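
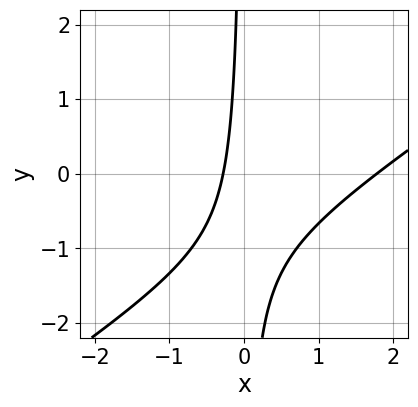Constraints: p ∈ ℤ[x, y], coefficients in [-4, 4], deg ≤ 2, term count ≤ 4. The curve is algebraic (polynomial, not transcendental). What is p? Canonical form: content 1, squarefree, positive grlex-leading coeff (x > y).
First, degree: no degree-1 curve has this shape, so deg p = 2.
Next, checking where it meets the axes: no y-intercept at any integer in the box.
Finally, matching integer coefficients to the picture gives p.

2*x^2 - 3*x*y - 3*x - 1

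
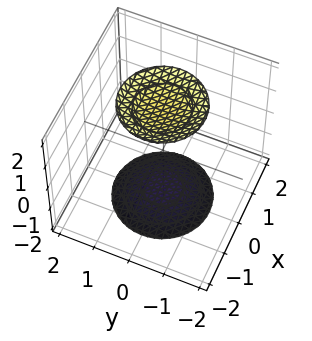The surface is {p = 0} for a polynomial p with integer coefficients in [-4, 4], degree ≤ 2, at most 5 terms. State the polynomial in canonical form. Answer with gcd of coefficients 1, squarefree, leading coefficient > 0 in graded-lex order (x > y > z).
(a) I count 2 distinct pieces. Treating them together as one polynomial.
(b) Degree: two separate bowl-shaped sheets opening away from each other; a quadric, so deg p = 2.
(c) Symmetries: rotational symmetry about the z-axis ⇒ p depends on x, y only through x² + y²; it's symmetric under z → −z, forcing even powers of z.
(d) Reading off the gridlines: no x-intercept at any integer in the box; a circular section at z = 2 has radius exactly 1.
(e) Matching integer coefficients to the picture gives p.

x^2 + y^2 - z^2 + 3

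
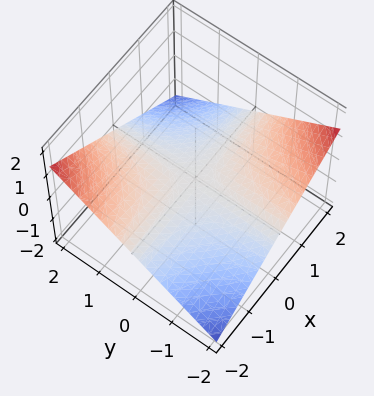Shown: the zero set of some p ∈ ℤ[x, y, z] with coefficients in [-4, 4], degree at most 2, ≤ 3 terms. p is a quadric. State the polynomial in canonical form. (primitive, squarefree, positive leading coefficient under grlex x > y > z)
x*y + 3*z

The degree is 2 — a hyperbolic paraboloid; a quadric.
Against the integer gridlines: every point of the y-axis in the box is on the surface; it meets the z-axis at z = 0 (among the integer gridlines); every point of the x-axis in the box is on the surface.
Fitting integer coefficients to these (and the overall shape) gives p.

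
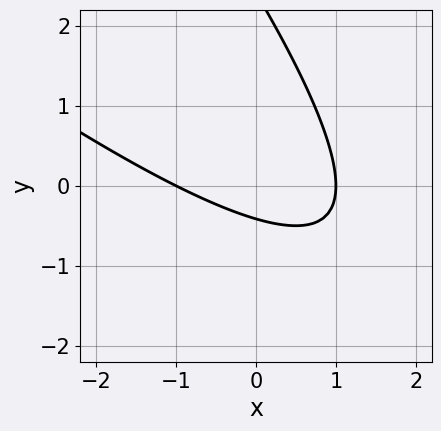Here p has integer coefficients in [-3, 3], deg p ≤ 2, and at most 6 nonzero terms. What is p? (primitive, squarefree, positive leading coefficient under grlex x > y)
x^2 + 2*x*y + y^2 - 2*y - 1

(a) deg p = 2. No degree-1 curve has this shape.
(b) Reading off the gridlines: among the integer gridlines, it crosses the x-axis at x ∈ {-1, 1}.
(c) These observations pin down the coefficients.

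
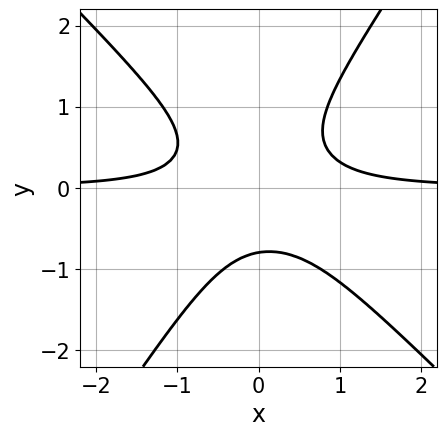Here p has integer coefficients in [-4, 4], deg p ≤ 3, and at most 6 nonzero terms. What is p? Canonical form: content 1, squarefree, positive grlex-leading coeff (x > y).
(a) deg p = 3.
(b) Checking where it meets the axes: no x-intercept at any integer in the box.
(c) Putting this together gives p.

3*x^2*y + x*y^2 - 2*y^3 - 1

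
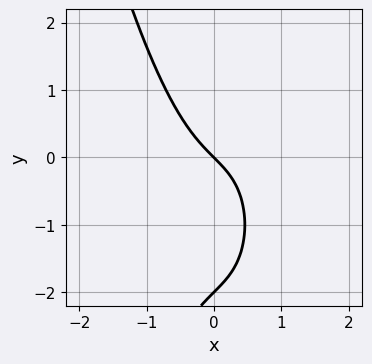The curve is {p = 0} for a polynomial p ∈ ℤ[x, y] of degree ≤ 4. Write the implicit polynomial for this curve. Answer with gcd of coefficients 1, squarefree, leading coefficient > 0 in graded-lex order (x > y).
3*x^3 - x^2 + y^2 + 2*x + 2*y

1. deg p = 3. No degree-2 curve has this shape.
2. Checking where it meets the axes: among the integer gridlines, it crosses the y-axis at y ∈ {-2, 0}; it meets the x-axis at x = 0 (among the integer gridlines).
3. Solving for integer coefficients yields p as stated.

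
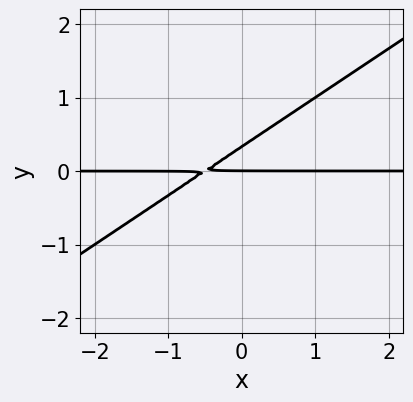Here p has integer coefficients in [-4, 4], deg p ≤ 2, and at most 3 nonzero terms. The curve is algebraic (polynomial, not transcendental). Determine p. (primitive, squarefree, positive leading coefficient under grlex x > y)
Degree: the shape is more complex than any degree-1 curve, so deg p = 2.
Against the integer gridlines: every point of the x-axis in the box is on the curve; it crosses the y-axis at the gridline y = 0.
Matching integer coefficients to the picture gives p.

2*x*y - 3*y^2 + y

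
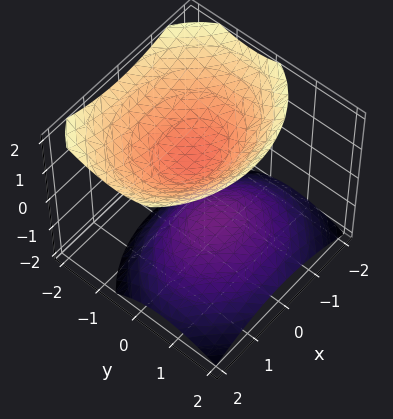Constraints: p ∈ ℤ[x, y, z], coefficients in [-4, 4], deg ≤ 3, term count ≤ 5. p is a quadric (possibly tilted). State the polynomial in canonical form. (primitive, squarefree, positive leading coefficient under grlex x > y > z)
(a) I count 2 distinct pieces. Treating them together as one polynomial.
(b) The degree is 2 — no degree-1 surface has this shape.
(c) Observable constraints: no x-intercept at any integer in the box; the surface avoids every integer y-axis point in the box.
(d) Matching integer coefficients to the picture gives p.

2*x^2 + 3*y^2 + 2*y*z - 3*z^2 + 2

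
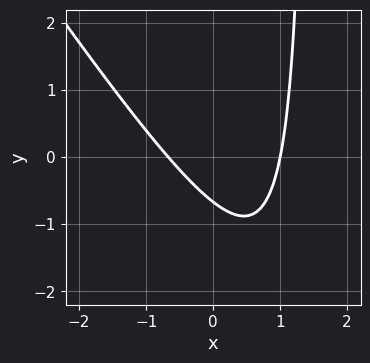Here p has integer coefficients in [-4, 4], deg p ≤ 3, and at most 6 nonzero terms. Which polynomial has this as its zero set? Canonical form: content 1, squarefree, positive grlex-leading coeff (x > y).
1. Degree: the shape is more complex than any degree-1 curve, so deg p = 2.
2. Reading off the gridlines: one x-axis crossing is at x = 1.
3. These observations pin down the coefficients.

3*x^2 + 2*x*y - x - 3*y - 2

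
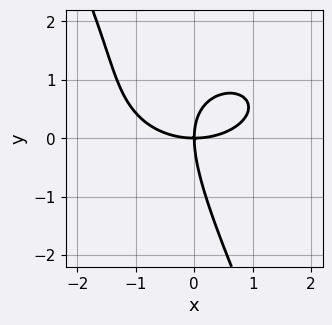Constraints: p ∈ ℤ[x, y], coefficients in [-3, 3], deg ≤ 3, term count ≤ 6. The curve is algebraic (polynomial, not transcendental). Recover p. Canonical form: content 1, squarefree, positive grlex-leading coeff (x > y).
(a) deg p = 3. No degree-2 curve has this shape.
(b) From the axis intercepts and sections: it meets the y-axis at y = 0 (among the integer gridlines); it meets the x-axis at x = 0 (among the integer gridlines).
(c) Putting this together gives p.

x^3 + 2*x*y^2 + y^3 - 3*x*y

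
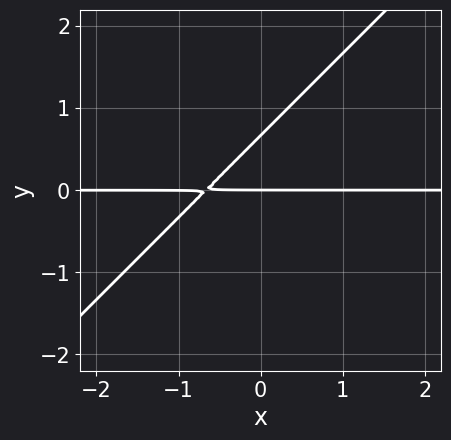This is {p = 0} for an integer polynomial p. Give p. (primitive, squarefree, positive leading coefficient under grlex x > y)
deg p = 2.
From the visible intercepts: the visible x-axis segment lies entirely on the curve; it meets the y-axis at y = 0 (among the integer gridlines).
Assembling these constraints gives the stated polynomial.

3*x*y - 3*y^2 + 2*y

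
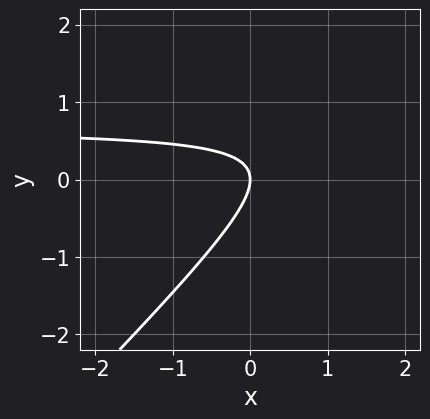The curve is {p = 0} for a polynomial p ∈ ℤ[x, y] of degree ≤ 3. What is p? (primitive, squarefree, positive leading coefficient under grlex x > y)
(a) deg p = 2. A generic line meets the curve in up to 2 points.
(b) From the visible intercepts: it crosses the y-axis at the gridline y = 0; it meets the x-axis at x = 0 (among the integer gridlines).
(c) The integer polynomial consistent with all of this is the stated p.

3*x*y - 3*y^2 - 2*x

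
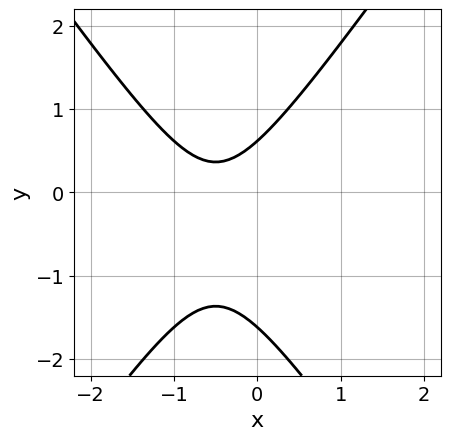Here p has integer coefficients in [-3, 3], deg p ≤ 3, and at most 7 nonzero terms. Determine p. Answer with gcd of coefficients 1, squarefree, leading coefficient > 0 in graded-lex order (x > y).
2*x^2 - y^2 + 2*x - y + 1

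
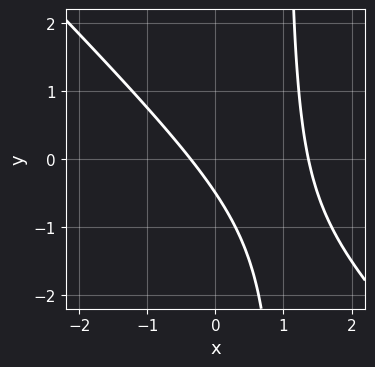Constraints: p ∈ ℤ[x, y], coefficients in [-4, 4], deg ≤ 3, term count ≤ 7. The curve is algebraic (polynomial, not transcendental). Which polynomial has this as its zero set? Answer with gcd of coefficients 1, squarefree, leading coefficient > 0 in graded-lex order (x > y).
(a) The degree is 2 — a generic line meets the curve in up to 2 points.
(b) Matching integer coefficients to the picture gives p.

2*x^2 + 2*x*y - 2*x - 2*y - 1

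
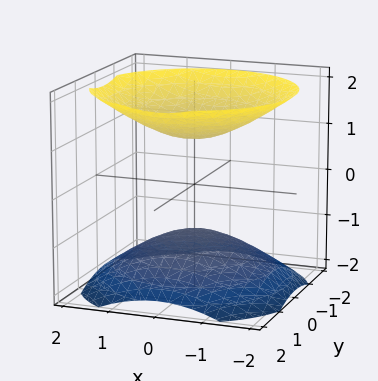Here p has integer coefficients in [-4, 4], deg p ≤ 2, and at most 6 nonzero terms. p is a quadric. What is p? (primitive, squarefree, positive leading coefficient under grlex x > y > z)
1. There are 2 components. Treating them together as one polynomial.
2. Degree: two sheets facing apart; a quadric, so deg p = 2.
3. Symmetries: rotational symmetry about the z-axis ⇒ p depends on x, y only through x² + y²; mirror symmetry z ↦ −z ⇒ only even powers of z.
4. Reading off the gridlines: the surface avoids every integer y-axis point in the box; the surface avoids every integer x-axis point in the box; among the integer gridlines, it crosses the z-axis at z ∈ {-1, 1}.
5. The integer polynomial consistent with all of this is the stated p.

2*x^2 + 2*y^2 - 3*z^2 + 3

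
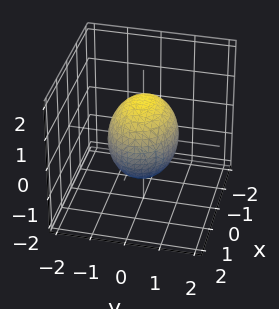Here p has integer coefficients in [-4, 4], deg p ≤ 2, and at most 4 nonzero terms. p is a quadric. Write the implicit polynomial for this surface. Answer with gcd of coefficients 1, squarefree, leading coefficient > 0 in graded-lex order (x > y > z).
2*x^2 + 3*y^2 + 2*z^2 - 3

(a) Degree: bounded and convex; a quadric, so deg p = 2.
(b) Symmetries: the z ↦ −z reflection is a symmetry, so z appears only in even powers; the y ↦ −y reflection is a symmetry, so y appears only in even powers; it's symmetric under x → −x, forcing even powers of x.
(c) Reading off the gridlines: among the integer gridlines, it crosses the y-axis at y ∈ {-1, 1}.
(d) These observations pin down the coefficients.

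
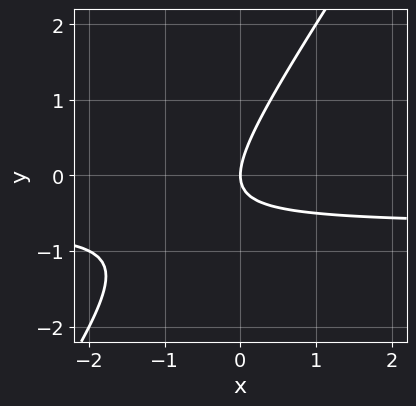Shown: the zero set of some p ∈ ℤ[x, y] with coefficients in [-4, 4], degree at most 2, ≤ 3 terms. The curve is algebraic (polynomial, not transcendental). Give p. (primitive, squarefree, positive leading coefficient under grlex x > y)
deg p = 2. A generic line meets the curve in up to 2 points.
Observable constraints: one y-axis crossing is at y = 0; one x-axis crossing is at x = 0.
Fitting integer coefficients to these (and the overall shape) gives p.

3*x*y - 2*y^2 + 2*x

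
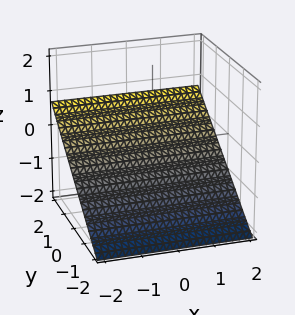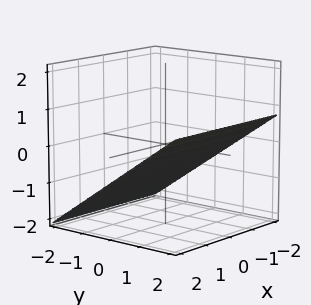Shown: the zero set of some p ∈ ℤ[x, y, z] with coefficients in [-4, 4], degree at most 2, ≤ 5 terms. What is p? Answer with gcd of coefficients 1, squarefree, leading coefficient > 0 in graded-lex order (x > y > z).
1. The degree is 1 — every cross-section is a straight line — this is a plane.
2. Observable constraints: it meets the y-axis at y = 1 (among the integer gridlines); the surface avoids every integer x-axis point in the box.
3. Solving for integer coefficients yields p as stated.

2*y - 3*z - 2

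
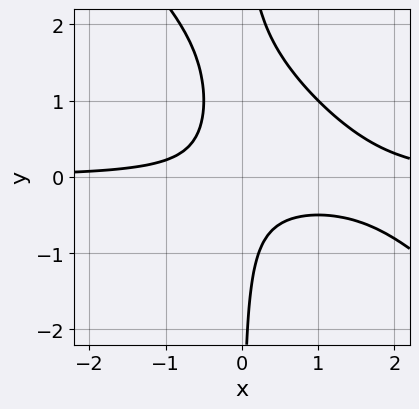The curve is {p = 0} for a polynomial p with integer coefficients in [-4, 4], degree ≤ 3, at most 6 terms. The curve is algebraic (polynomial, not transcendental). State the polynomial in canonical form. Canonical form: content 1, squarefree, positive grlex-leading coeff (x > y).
deg p = 3. The shape is more complex than any degree-2 curve.
Against the integer gridlines: it misses every integer gridline on the y-axis; it misses every integer gridline on the x-axis.
Putting this together gives p.

2*x^2*y + 2*x*y^2 - 3*x*y - 1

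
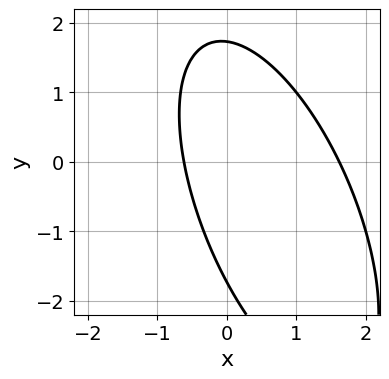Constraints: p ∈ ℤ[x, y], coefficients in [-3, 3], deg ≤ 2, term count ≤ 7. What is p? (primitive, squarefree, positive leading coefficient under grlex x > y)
First, degree: the shape is more complex than any degree-1 curve, so deg p = 2.
Finally, matching integer coefficients to the picture gives p.

3*x^2 + 2*x*y + y^2 - 3*x - 3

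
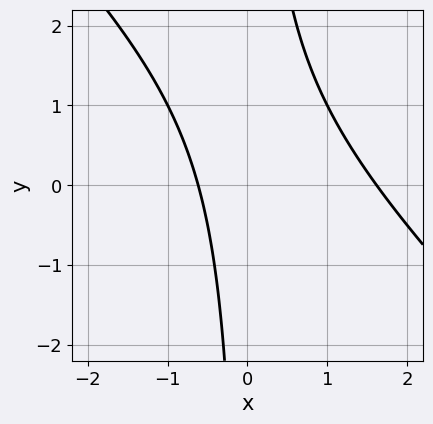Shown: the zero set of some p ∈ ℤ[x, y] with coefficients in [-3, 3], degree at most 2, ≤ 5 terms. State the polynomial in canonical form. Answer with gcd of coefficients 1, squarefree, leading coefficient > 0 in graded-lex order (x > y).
deg p = 2. The shape is more complex than any degree-1 curve.
Reading off the gridlines: no y-intercept at any integer in the box.
Fitting integer coefficients to these (and the overall shape) gives p.

x^2 + x*y - x - 1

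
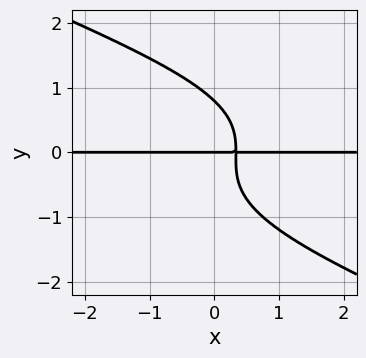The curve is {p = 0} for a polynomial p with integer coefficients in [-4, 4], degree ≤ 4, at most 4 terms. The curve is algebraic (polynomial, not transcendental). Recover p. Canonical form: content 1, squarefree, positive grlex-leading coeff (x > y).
x*y^3 + 2*y^4 + 3*x*y - y

First, the degree is 4 — the shape is more complex than any degree-3 curve.
Next, checking where it meets the axes: one y-axis crossing is at y = 0; every point of the x-axis in the box is on the curve.
Finally, together with the visible shape, these determine p as stated.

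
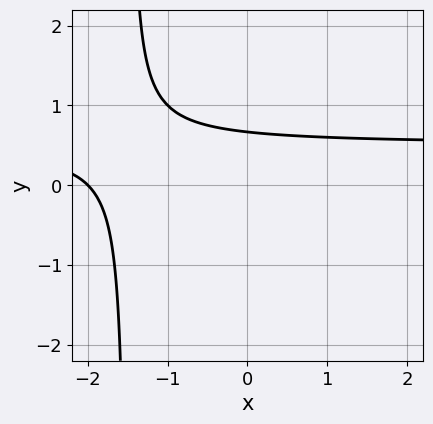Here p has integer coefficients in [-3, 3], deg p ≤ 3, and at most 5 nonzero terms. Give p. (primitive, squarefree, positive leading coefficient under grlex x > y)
1. Degree: no degree-1 curve has this shape, so deg p = 2.
2. From the axis intercepts and sections: it meets the x-axis at x = -2 (among the integer gridlines).
3. These observations pin down the coefficients.

2*x*y - x + 3*y - 2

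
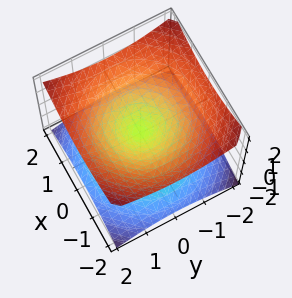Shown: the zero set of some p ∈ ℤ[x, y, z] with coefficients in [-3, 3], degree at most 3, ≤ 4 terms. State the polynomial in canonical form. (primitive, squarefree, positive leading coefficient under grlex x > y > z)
x^2 + y^2 - 2*z^2

Degree: two nappes meeting at a single point; a quadric, so deg p = 2.
By symmetry, the surface is invariant under rotation about z: p = q(x² + y², z); mirror symmetry z ↦ −z ⇒ only even powers of z.
Checking where it meets the axes: it meets the x-axis at x = 0 (among the integer gridlines); it meets the y-axis at y = 0 (among the integer gridlines); a circular section at z = -1 has radius between 1 and 2.
These observations pin down the coefficients.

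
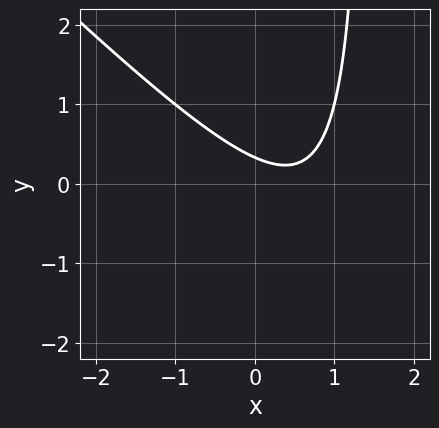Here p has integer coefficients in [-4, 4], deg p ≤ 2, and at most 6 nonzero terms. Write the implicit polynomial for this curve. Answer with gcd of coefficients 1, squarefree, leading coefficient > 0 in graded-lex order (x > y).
Degree: a generic line meets the curve in up to 2 points, so deg p = 2.
From the axis intercepts and sections: no x-intercept at any integer in the box.
Matching integer coefficients to the picture gives p.

2*x^2 + 2*x*y - 2*x - 3*y + 1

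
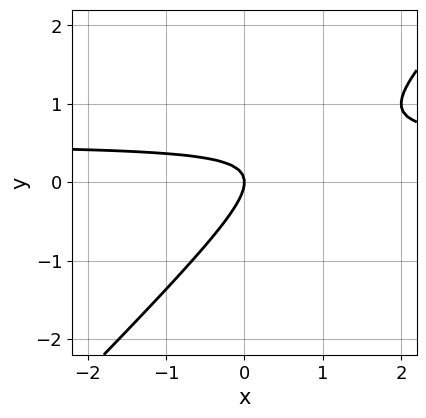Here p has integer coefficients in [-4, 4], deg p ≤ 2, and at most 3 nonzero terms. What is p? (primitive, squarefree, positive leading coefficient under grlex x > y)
2*x*y - 2*y^2 - x

First, deg p = 2. A generic line meets the curve in up to 2 points.
Next, against the integer gridlines: it crosses the y-axis at the gridline y = 0; it crosses the x-axis at the gridline x = 0.
Finally, matching integer coefficients to the picture gives p.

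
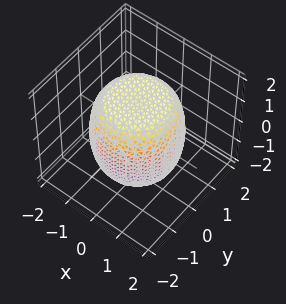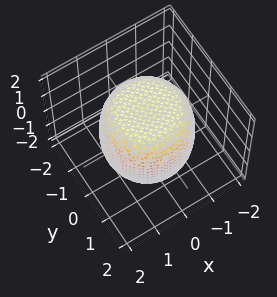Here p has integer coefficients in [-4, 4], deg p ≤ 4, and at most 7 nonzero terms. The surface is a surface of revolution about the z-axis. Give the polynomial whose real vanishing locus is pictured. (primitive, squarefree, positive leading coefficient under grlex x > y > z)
(a) deg p = 4. No degree-3 surface has this shape.
(b) Symmetries: rotational symmetry about the z-axis ⇒ p depends on x, y only through x² + y².
(c) From the visible intercepts: a circular section at z = 0 has radius between 1 and 2.
(d) Together with the visible shape, these determine p as stated.

x^4 + 2*x^2*y^2 + y^4 - x^2 - y^2 + z^2 - 2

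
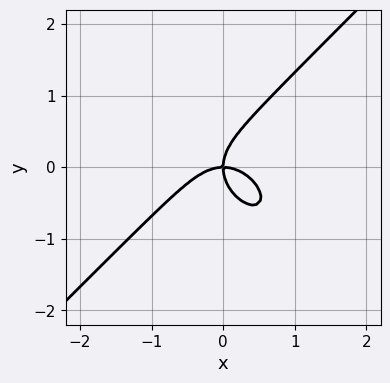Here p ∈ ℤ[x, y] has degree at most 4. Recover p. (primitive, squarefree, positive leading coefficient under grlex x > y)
x^3 - y^3 + x*y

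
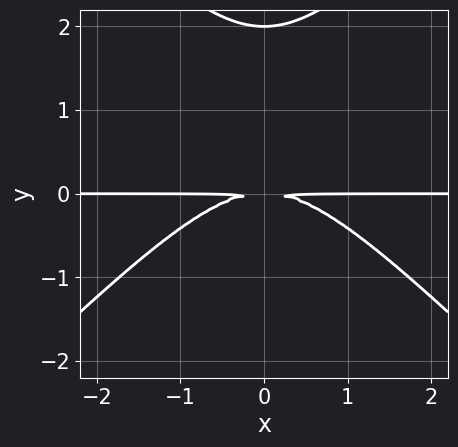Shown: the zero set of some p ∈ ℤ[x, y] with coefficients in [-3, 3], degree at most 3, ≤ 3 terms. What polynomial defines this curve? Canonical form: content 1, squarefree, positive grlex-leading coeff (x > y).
x^2*y - y^3 + 2*y^2

(a) Degree: the shape is more complex than any degree-2 curve, so deg p = 3.
(b) Symmetries: the x ↦ −x reflection is a symmetry, so x appears only in even powers.
(c) Reading off the gridlines: one y-axis crossing is at y = 2; every point of the x-axis in the box is on the curve.
(d) These observations pin down the coefficients.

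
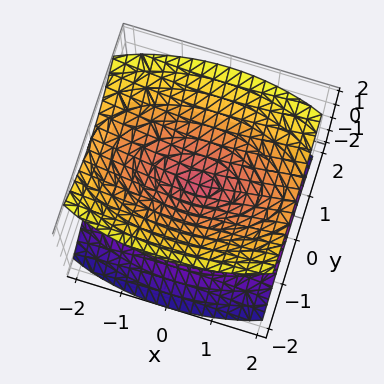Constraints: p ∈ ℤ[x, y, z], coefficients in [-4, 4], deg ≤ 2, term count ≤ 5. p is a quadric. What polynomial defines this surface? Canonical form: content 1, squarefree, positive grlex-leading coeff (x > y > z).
x^2 + 3*y^2 - 3*z^2

The picture has 2 separate pieces. They look like related sheets of one shape, so recover p as a whole.
The degree is 2 — a double cone through the origin; a quadric.
Symmetries: mirror symmetry z ↦ −z ⇒ only even powers of z; mirror symmetry y ↦ −y ⇒ only even powers of y; the x ↦ −x reflection is a symmetry, so x appears only in even powers.
Against the integer gridlines: it crosses the z-axis at the gridline z = 0; one x-axis crossing is at x = 0; one y-axis crossing is at y = 0.
Putting this together gives p.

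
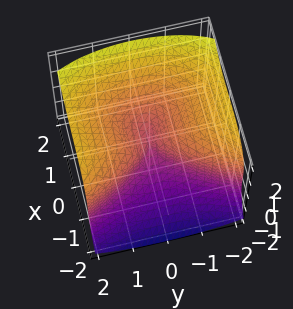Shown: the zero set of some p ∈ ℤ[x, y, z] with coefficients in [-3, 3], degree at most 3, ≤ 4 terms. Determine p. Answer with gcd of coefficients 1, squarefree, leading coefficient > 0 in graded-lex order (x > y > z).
x^3 - z^3 + y^2

1. The degree is 3 — a generic line meets the surface in up to 3 points.
2. Observable constraints: it crosses the y-axis at the gridline y = 0; one z-axis crossing is at z = 0; it crosses the x-axis at the gridline x = 0.
3. Fitting integer coefficients to these (and the overall shape) gives p.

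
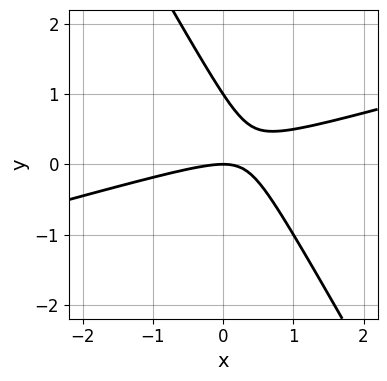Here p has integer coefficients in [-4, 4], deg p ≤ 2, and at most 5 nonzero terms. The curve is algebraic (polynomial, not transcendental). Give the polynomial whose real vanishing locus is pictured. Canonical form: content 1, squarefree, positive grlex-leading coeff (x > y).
x^2 - 3*x*y - 2*y^2 + 2*y

(a) deg p = 2. No degree-1 curve has this shape.
(b) Observable constraints: the y-axis gridline crossings are at y ∈ {0, 1}; it crosses the x-axis at the gridline x = 0.
(c) Fitting integer coefficients to these (and the overall shape) gives p.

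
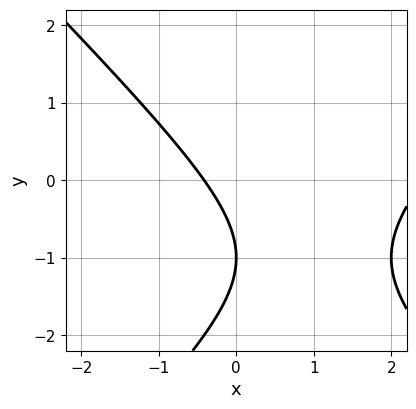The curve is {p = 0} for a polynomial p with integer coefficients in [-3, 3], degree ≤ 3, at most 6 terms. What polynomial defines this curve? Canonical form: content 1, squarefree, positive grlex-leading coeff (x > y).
x^2 - y^2 - 2*x - 2*y - 1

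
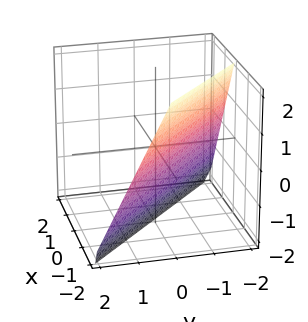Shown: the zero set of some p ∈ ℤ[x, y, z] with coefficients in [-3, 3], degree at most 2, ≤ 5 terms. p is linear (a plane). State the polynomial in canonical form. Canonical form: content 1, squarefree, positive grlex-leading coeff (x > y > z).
2*x + 2*y + z + 2

(a) The degree is 1 — every cross-section is a straight line — this is a plane.
(b) Reading off the gridlines: it crosses the z-axis at the gridline z = -2; it meets the x-axis at x = -1 (among the integer gridlines); one y-axis crossing is at y = -1.
(c) Fitting integer coefficients to these (and the overall shape) gives p.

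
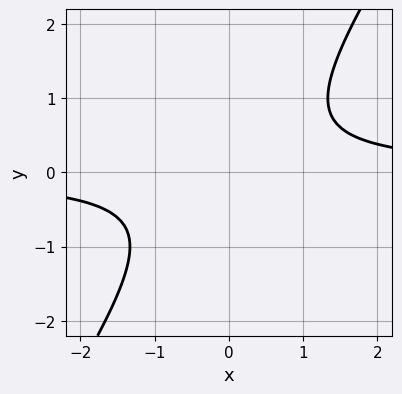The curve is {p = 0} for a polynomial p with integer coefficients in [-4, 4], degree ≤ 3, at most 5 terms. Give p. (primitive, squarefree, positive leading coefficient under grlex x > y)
deg p = 2. The shape is more complex than any degree-1 curve.
Against the integer gridlines: no x-intercept at any integer in the box; no y-intercept at any integer in the box.
Fitting integer coefficients to these (and the overall shape) gives p.

3*x*y - 2*y^2 - 2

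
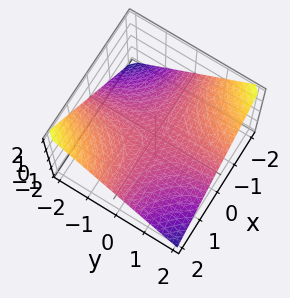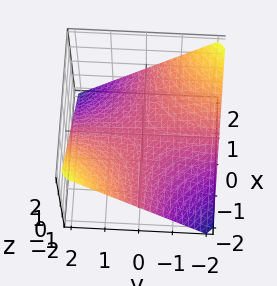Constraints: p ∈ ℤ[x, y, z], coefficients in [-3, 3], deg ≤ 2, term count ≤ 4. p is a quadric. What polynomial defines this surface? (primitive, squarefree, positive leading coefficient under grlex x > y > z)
x*y + 2*z

(a) The degree is 2 — a saddle surface; a quadric.
(b) Against the integer gridlines: one z-axis crossing is at z = 0; the visible x-axis segment lies entirely on the surface; every point of the y-axis in the box is on the surface.
(c) Putting this together gives p.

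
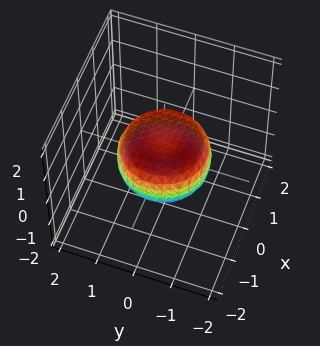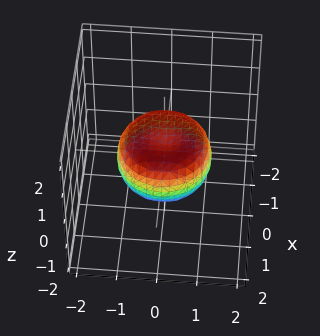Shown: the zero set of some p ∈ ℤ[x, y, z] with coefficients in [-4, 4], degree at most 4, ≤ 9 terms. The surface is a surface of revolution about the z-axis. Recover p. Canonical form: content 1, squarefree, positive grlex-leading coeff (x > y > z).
1. deg p = 4.
2. Symmetry: the z-axis is an axis of rotation, so x and y enter only as x² + y².
3. Reading off the gridlines: a circular section at z = 0 has radius between 1 and 2.
4. Together with the visible shape, these determine p as stated.

2*x^4 + 4*x^2*y^2 + 2*y^4 - 2*x^2 - 2*y^2 + 3*z^2 - 1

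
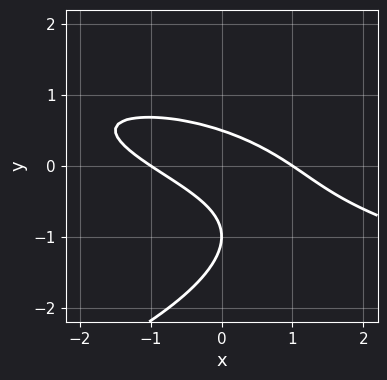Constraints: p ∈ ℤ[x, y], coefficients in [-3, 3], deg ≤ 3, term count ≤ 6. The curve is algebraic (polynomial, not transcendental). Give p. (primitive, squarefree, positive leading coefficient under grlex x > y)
2*y^3 + x^2 + 3*x*y + 3*y^2 - 1

First, deg p = 3.
Then, from the axis intercepts and sections: among the integer gridlines, it crosses the x-axis at x ∈ {-1, 1}; it crosses the y-axis at the gridline y = -1.
Finally, solving for integer coefficients yields p as stated.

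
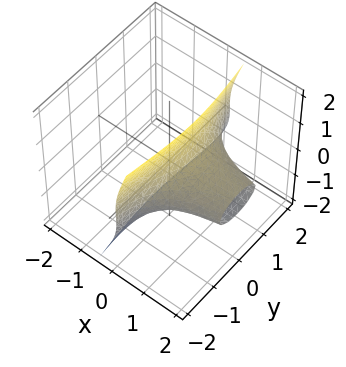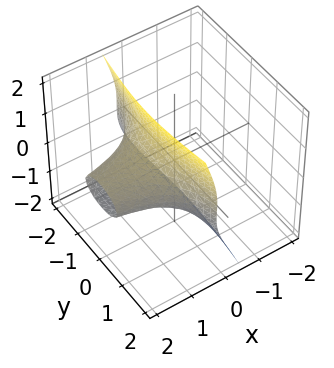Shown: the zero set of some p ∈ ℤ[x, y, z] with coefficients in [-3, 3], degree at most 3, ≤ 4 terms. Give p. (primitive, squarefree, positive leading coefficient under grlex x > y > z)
x*y^2 + 3*x*z^2 - z^3 - 1

1. The degree is 3 — the shape is more complex than any degree-2 surface.
2. Observable constraints: it misses every integer gridline on the y-axis; it misses every integer gridline on the x-axis; one z-axis crossing is at z = -1.
3. Fitting integer coefficients to these (and the overall shape) gives p.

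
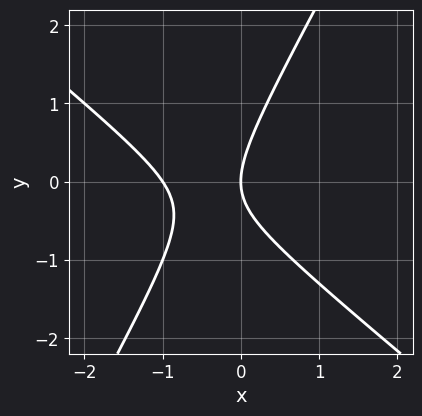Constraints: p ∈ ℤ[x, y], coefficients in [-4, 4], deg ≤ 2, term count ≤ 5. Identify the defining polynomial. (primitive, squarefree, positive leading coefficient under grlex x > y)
3*x^2 + 2*x*y - 2*y^2 + 3*x

(a) The degree is 2 — the shape is more complex than any degree-1 curve.
(b) Reading off the gridlines: it meets the y-axis at y = 0 (among the integer gridlines); the x-axis gridline crossings are at x ∈ {-1, 0}.
(c) These observations pin down the coefficients.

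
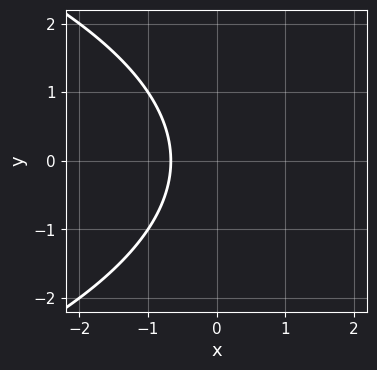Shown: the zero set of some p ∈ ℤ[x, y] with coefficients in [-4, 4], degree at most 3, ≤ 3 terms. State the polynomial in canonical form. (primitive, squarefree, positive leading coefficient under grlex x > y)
First, degree: the shape is more complex than any degree-1 curve, so deg p = 2.
Then, symmetries: the y ↦ −y reflection is a symmetry, so y appears only in even powers.
Next, reading off the gridlines: the curve avoids every integer y-axis point in the box.
Finally, these observations pin down the coefficients.

y^2 + 3*x + 2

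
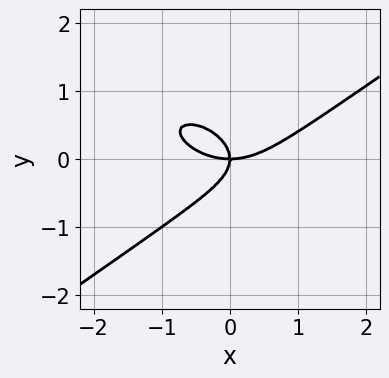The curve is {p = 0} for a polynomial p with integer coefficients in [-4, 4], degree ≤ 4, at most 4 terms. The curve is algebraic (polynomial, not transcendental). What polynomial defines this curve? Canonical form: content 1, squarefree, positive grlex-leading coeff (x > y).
deg p = 3.
Observable constraints: it meets the x-axis at x = 0 (among the integer gridlines); it crosses the y-axis at the gridline y = 0.
Solving for integer coefficients yields p as stated.

x^3 - 3*y^3 - 2*x*y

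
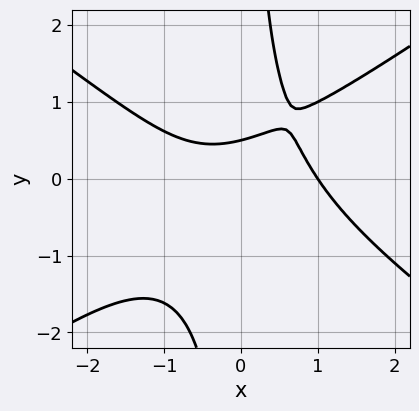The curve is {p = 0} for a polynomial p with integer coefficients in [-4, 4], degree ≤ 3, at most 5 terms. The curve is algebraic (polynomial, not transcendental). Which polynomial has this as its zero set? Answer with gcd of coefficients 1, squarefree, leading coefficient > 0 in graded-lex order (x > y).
First, deg p = 3. No degree-2 curve has this shape.
Next, from the axis intercepts and sections: it crosses the x-axis at the gridline x = 1.
Finally, assembling these constraints gives the stated polynomial.

x^3 - 2*x*y^2 + 2*y - 1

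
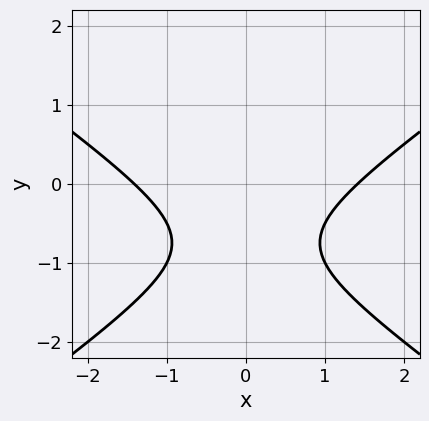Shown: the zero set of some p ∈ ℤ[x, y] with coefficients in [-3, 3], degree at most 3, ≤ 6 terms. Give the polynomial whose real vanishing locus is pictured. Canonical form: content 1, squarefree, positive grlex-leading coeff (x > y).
First, deg p = 2. No degree-1 curve has this shape.
Next, symmetries: it's symmetric under x → −x, forcing even powers of x.
Then, checking where it meets the axes: no y-intercept at any integer in the box.
Finally, putting this together gives p.

x^2 - 2*y^2 - 3*y - 2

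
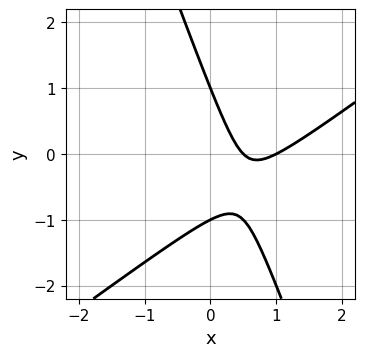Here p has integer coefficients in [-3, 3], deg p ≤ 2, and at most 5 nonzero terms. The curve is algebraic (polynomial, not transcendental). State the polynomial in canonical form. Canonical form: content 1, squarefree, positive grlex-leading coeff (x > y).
2*x^2 - 2*x*y - y^2 - 3*x + 1

The degree is 2 — the shape is more complex than any degree-1 curve.
From the visible intercepts: the y-axis gridline crossings are at y ∈ {-1, 1}; one x-axis crossing is at x = 1.
Assembling these constraints gives the stated polynomial.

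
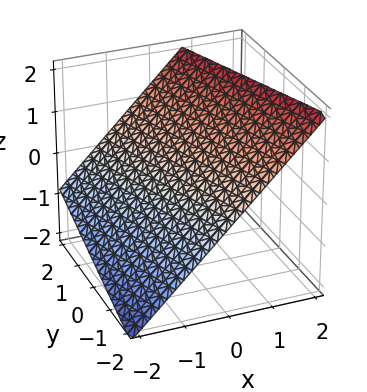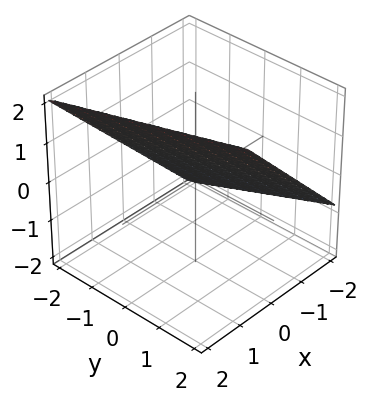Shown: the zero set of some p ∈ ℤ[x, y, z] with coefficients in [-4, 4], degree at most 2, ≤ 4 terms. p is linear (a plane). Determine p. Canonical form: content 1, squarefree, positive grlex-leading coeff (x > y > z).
3*x + y - 3*z + 2

(a) Degree: every cross-section is a straight line — this is a plane, so deg p = 1.
(b) Against the integer gridlines: one y-axis crossing is at y = -2.
(c) The integer polynomial consistent with all of this is the stated p.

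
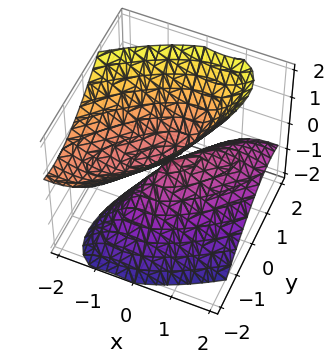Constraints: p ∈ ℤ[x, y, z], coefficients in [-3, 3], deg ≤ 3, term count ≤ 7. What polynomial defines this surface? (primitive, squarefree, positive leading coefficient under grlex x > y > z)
2*x^2 - 3*x*y + 2*x*z + 2*y^2 - 2*z^2

First, I count 2 distinct pieces. Treating them together as one polynomial.
Next, the degree is 2 — a generic line meets the surface in up to 2 points.
Next, from the axis intercepts and sections: one z-axis crossing is at z = 0; it meets the y-axis at y = 0 (among the integer gridlines).
Finally, these observations pin down the coefficients.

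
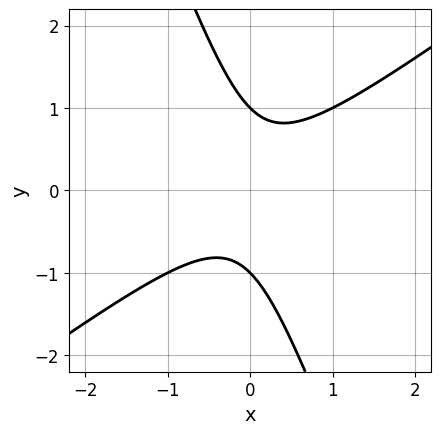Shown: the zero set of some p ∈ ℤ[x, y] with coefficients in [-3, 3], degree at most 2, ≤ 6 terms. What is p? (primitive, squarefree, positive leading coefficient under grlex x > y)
2*x^2 - 2*x*y - y^2 + 1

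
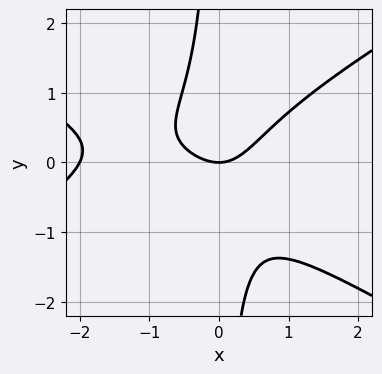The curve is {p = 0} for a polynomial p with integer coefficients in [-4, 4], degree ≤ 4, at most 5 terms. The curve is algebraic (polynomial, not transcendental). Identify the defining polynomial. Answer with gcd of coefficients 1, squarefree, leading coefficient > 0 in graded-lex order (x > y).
x^3 - 3*x*y^2 + 2*x^2 - 2*y

First, deg p = 3. The shape is more complex than any degree-2 curve.
Next, from the visible intercepts: the x-axis gridline crossings are at x ∈ {-2, 0}; it meets the y-axis at y = 0 (among the integer gridlines).
Finally, these observations pin down the coefficients.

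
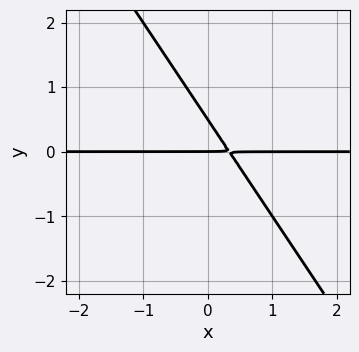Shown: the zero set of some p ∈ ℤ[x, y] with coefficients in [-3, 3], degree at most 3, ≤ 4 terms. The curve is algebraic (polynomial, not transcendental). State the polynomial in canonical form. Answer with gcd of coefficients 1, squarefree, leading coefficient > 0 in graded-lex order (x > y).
Degree: no degree-1 curve has this shape, so deg p = 2.
From the axis intercepts and sections: the visible x-axis segment lies entirely on the curve; it meets the y-axis at y = 0 (among the integer gridlines).
Fitting integer coefficients to these (and the overall shape) gives p.

3*x*y + 2*y^2 - y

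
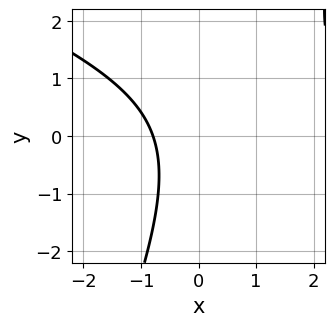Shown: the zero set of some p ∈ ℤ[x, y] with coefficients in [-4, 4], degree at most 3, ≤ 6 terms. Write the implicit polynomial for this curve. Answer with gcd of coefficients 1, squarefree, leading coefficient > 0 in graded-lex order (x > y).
x^2 + 2*x*y - y^2 - 3*x - 3

Degree: no degree-1 curve has this shape, so deg p = 2.
From the visible intercepts: it misses every integer gridline on the y-axis.
The integer polynomial consistent with all of this is the stated p.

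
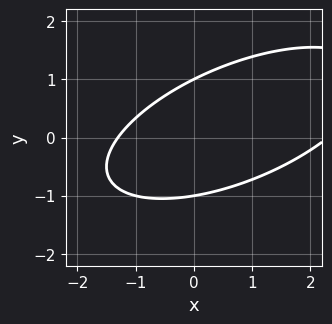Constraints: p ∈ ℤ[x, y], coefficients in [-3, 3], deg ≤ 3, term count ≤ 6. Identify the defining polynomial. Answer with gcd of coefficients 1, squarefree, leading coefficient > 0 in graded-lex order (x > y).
(a) Degree: a generic line meets the curve in up to 2 points, so deg p = 2.
(b) From the visible intercepts: among the integer gridlines, it crosses the y-axis at y ∈ {-1, 1}.
(c) These observations pin down the coefficients.

x^2 - 2*x*y + 3*y^2 - x - 3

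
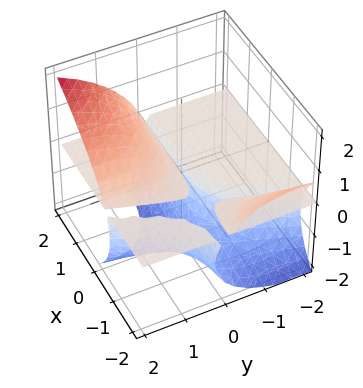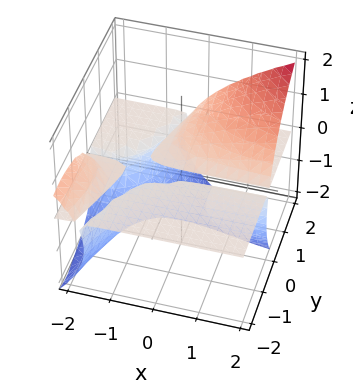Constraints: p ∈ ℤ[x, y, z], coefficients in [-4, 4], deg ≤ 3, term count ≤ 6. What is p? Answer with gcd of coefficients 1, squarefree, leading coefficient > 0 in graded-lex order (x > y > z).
(a) I count 3 distinct pieces.
(b) The degree is 3 — a generic line meets the surface in up to 3 points.
(c) From the axis intercepts and sections: the visible y-axis segment lies entirely on the surface; every point of the x-axis in the box is on the surface.
(d) Assembling these constraints gives the stated polynomial.

3*x*y*z - y^2*z - 2*z^3 + 3*y*z - 3*z^2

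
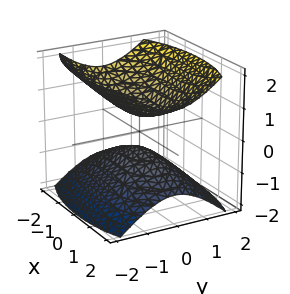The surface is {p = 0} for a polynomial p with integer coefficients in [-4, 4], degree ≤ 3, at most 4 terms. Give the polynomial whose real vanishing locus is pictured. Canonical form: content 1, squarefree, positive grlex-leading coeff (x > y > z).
x^2 + 3*y^2 - 3*z^2 + 1

The picture has 2 separate pieces. They look like related sheets of one shape, so recover p as a whole.
Degree: two sheets facing apart; a quadric, so deg p = 2.
Symmetries: it's symmetric under y → −y, forcing even powers of y; mirror symmetry x ↦ −x ⇒ only even powers of x; mirror symmetry z ↦ −z ⇒ only even powers of z.
Against the integer gridlines: it misses every integer gridline on the x-axis; the surface avoids every integer y-axis point in the box.
Putting this together gives p.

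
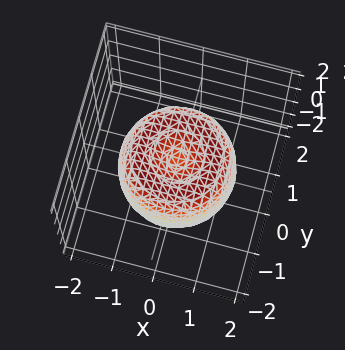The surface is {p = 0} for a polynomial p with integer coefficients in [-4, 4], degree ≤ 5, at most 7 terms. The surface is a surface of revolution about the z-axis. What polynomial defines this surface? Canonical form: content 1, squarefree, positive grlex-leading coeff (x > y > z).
Degree: a generic line meets the surface in up to 4 points, so deg p = 4.
Symmetries: the z-axis is an axis of rotation, so x and y enter only as x² + y².
Against the integer gridlines: a circular section at z = 0 has radius between 1 and 2.
The integer polynomial consistent with all of this is the stated p.

2*x^4 + 4*x^2*y^2 + 2*y^4 - 3*x^2 - 3*y^2 + 2*z^2 - 1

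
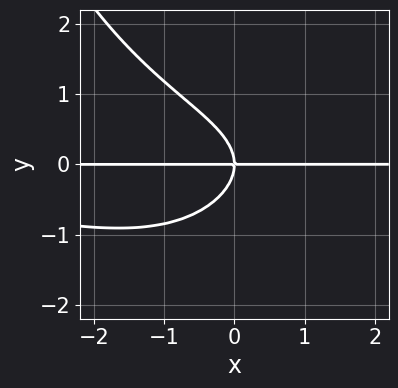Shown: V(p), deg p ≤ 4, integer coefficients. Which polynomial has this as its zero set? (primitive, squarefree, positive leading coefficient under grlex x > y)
x^2*y^2 - 3*y^3 - 3*x*y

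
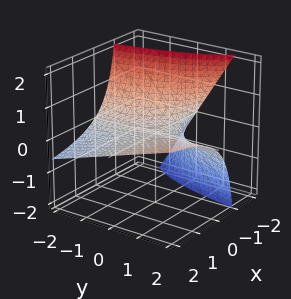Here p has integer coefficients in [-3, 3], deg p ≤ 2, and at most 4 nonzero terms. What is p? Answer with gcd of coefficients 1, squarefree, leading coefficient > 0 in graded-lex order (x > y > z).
The degree is 2 — a generic line meets the surface in up to 2 points.
From the visible intercepts: the visible x-axis segment lies entirely on the surface; every point of the y-axis in the box is on the surface; one z-axis crossing is at z = 0.
Assembling these constraints gives the stated polynomial.

x*y - 2*x*z - 3*z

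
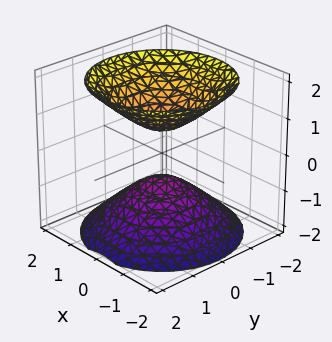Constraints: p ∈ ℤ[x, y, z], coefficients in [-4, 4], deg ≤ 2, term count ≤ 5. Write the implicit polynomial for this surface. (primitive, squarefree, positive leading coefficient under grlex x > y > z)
2*x^2 + 2*y^2 - 2*z^2 + 1

The picture has 2 separate pieces.
Degree: the shape is more complex than any degree-1 surface, so deg p = 2.
Symmetries: every cross-section ⟂ z is a circle, so x, y appear only via x² + y².
Reading off the gridlines: a circular section at z = 1 has radius between 0 and 1; it misses every integer gridline on the y-axis; no x-intercept at any integer in the box.
These observations pin down the coefficients.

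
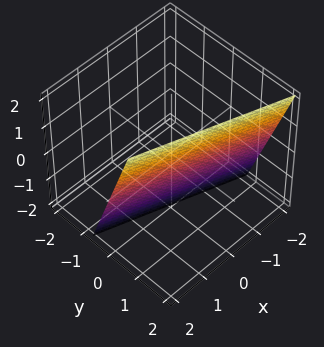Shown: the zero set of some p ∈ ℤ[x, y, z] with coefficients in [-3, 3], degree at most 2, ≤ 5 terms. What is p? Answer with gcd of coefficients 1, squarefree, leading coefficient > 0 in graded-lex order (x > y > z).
x + 3*y - z - 2

1. Degree: the surface is flat (a plane), so deg p = 1.
2. Reading off the gridlines: it meets the x-axis at x = 2 (among the integer gridlines); it meets the z-axis at z = -2 (among the integer gridlines).
3. Matching integer coefficients to the picture gives p.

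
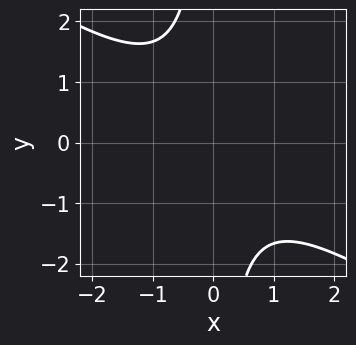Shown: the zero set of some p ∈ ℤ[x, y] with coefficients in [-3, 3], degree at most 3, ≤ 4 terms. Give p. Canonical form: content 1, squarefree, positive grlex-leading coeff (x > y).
2*x^2 + 3*x*y + 3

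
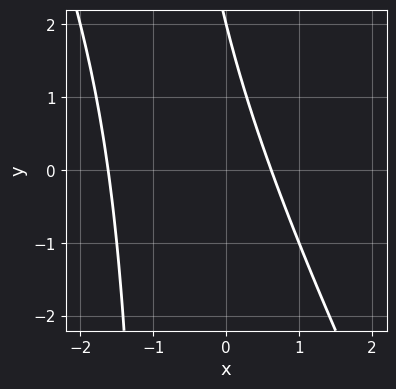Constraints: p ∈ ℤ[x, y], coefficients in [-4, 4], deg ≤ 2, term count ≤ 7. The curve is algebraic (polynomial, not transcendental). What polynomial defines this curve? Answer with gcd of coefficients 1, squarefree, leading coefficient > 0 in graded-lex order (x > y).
2*x^2 + x*y + 2*x + y - 2

(a) The degree is 2 — the shape is more complex than any degree-1 curve.
(b) Against the integer gridlines: one y-axis crossing is at y = 2.
(c) The integer polynomial consistent with all of this is the stated p.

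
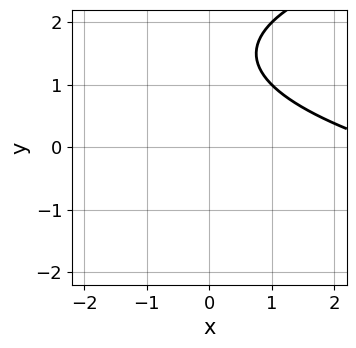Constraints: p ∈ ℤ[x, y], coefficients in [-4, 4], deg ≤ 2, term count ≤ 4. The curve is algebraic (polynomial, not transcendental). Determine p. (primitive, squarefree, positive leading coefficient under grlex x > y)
y^2 - x - 3*y + 3

1. Degree: the shape is more complex than any degree-1 curve, so deg p = 2.
2. From the axis intercepts and sections: it misses every integer gridline on the y-axis; the curve avoids every integer x-axis point in the box.
3. The integer polynomial consistent with all of this is the stated p.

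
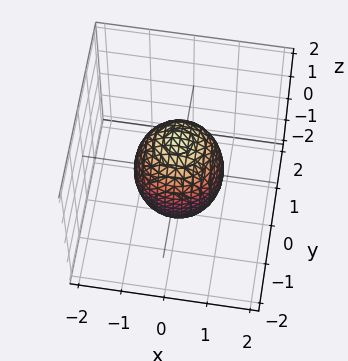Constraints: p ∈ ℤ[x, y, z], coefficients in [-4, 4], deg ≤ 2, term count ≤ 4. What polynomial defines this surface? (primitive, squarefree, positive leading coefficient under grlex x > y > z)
2*x^2 + 2*y^2 + z^2 - 2

1. The degree is 2 — a closed, bounded, convex surface; a quadric.
2. By symmetry, every cross-section ⟂ z is a circle, so x, y appear only via x² + y²; the z ↦ −z reflection is a symmetry, so z appears only in even powers.
3. Reading off the gridlines: the x-axis gridline crossings are at x ∈ {-1, 1}; among the integer gridlines, it crosses the y-axis at y ∈ {-1, 1}; a circular section at z = -1 has radius between 0 and 1.
4. Fitting integer coefficients to these (and the overall shape) gives p.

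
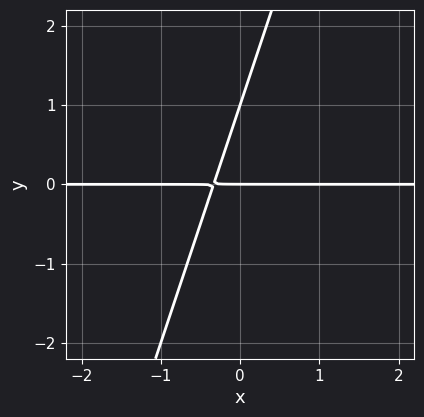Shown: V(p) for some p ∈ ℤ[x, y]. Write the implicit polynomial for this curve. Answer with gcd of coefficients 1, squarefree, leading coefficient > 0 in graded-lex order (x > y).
3*x*y - y^2 + y

Degree: no degree-1 curve has this shape, so deg p = 2.
From the axis intercepts and sections: among the integer gridlines, it crosses the y-axis at y ∈ {0, 1}; every point of the x-axis in the box is on the curve.
Matching integer coefficients to the picture gives p.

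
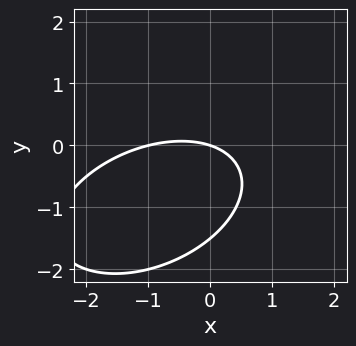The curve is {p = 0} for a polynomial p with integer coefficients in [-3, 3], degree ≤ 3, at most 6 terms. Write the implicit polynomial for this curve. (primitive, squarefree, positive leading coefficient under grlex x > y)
x^2 - x*y + 2*y^2 + x + 3*y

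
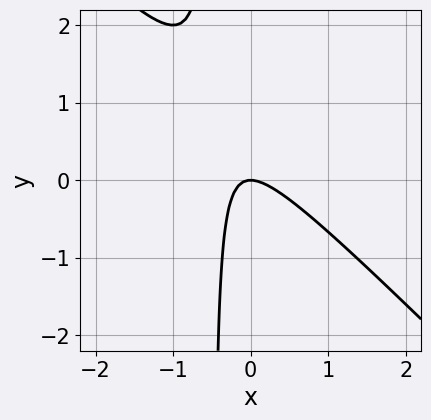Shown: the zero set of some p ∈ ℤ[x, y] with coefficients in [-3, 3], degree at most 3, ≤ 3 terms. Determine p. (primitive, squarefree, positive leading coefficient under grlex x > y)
1. Degree: no degree-1 curve has this shape, so deg p = 2.
2. Reading off the gridlines: it crosses the x-axis at the gridline x = 0; it meets the y-axis at y = 0 (among the integer gridlines).
3. Solving for integer coefficients yields p as stated.

2*x^2 + 2*x*y + y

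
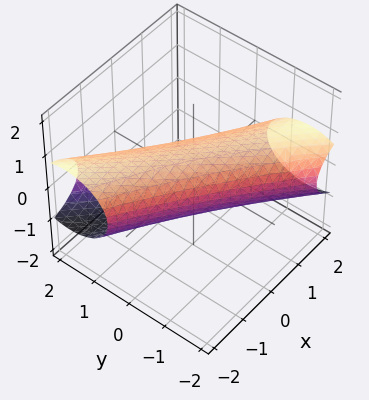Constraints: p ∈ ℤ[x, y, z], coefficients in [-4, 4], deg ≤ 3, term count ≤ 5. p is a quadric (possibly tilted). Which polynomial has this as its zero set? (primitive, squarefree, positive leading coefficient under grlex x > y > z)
x^2 + 3*x*y + 2*y^2 + 3*z^2 - 2

(a) Degree: a generic line meets the surface in up to 2 points, so deg p = 2.
(b) Checking where it meets the axes: among the integer gridlines, it crosses the y-axis at y ∈ {-1, 1}.
(c) The integer polynomial consistent with all of this is the stated p.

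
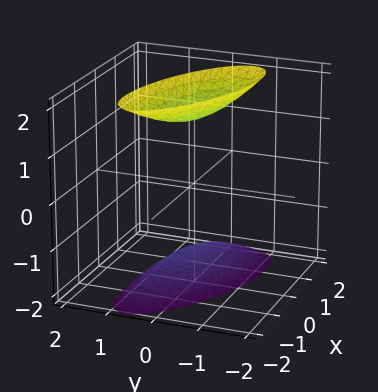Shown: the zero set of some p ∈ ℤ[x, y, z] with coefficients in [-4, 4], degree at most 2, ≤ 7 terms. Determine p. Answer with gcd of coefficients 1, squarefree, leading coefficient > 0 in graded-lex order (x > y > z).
There are 2 components.
deg p = 2.
From the axis intercepts and sections: no x-intercept at any integer in the box; no y-intercept at any integer in the box.
Fitting integer coefficients to these (and the overall shape) gives p.

x^2 + 2*x*y + 3*y^2 - z^2 + 2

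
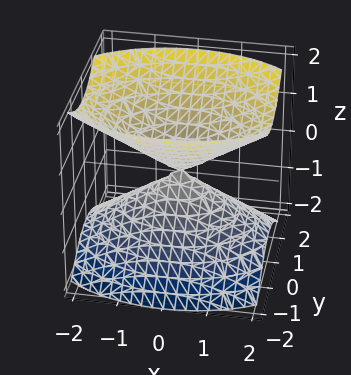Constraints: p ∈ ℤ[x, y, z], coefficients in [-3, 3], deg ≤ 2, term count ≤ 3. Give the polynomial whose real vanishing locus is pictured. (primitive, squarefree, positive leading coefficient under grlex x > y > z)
x^2 + 2*y^2 - 2*z^2

(a) There are 2 components. Treating them together as one polynomial.
(b) The degree is 2 — a double cone through the origin; a quadric.
(c) Symmetries: mirror symmetry z ↦ −z ⇒ only even powers of z; the y ↦ −y reflection is a symmetry, so y appears only in even powers; the x ↦ −x reflection is a symmetry, so x appears only in even powers.
(d) From the axis intercepts and sections: one y-axis crossing is at y = 0; it meets the z-axis at z = 0 (among the integer gridlines); one x-axis crossing is at x = 0.
(e) Matching integer coefficients to the picture gives p.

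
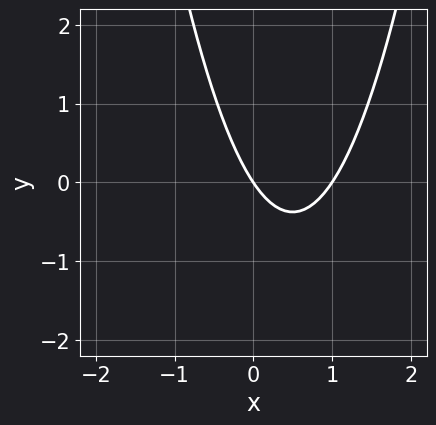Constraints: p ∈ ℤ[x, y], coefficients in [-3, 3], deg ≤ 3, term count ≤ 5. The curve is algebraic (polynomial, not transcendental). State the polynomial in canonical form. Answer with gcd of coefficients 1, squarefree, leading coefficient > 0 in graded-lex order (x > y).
1. Degree: a generic line meets the curve in up to 2 points, so deg p = 2.
2. Reading off the gridlines: one y-axis crossing is at y = 0; among the integer gridlines, it crosses the x-axis at x ∈ {0, 1}.
3. Fitting integer coefficients to these (and the overall shape) gives p.

3*x^2 - 3*x - 2*y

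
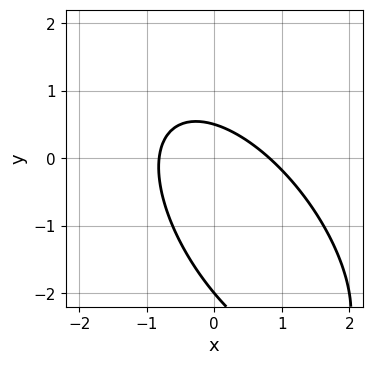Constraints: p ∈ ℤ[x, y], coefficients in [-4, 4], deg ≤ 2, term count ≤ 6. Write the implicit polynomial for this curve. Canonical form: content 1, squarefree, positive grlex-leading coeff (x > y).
3*x^2 + 3*x*y + 2*y^2 + 3*y - 2

(a) deg p = 2. The shape is more complex than any degree-1 curve.
(b) Checking where it meets the axes: it meets the y-axis at y = -2 (among the integer gridlines).
(c) Assembling these constraints gives the stated polynomial.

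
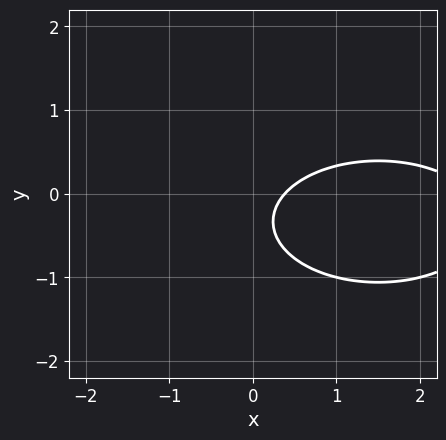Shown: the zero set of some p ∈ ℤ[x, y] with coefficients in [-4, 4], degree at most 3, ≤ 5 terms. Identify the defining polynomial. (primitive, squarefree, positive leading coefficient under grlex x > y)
x^2 + 3*y^2 - 3*x + 2*y + 1

First, deg p = 2. A generic line meets the curve in up to 2 points.
Next, from the axis intercepts and sections: the curve avoids every integer y-axis point in the box.
Finally, these observations pin down the coefficients.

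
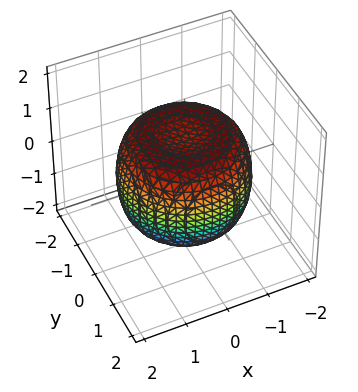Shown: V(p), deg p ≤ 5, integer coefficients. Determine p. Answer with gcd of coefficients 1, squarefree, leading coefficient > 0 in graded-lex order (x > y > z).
2*x^4 + 4*x^2*y^2 + 2*y^4 - 3*x^2 - 3*y^2 + 3*z^2 - 3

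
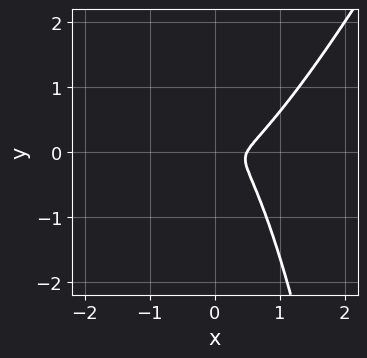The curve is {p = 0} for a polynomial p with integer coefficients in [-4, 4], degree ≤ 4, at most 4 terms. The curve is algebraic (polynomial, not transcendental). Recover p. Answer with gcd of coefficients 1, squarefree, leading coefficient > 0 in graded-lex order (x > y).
First, degree: no degree-2 curve has this shape, so deg p = 3.
Finally, matching integer coefficients to the picture gives p.

2*x^3 - x^2*y - x^2 - y^2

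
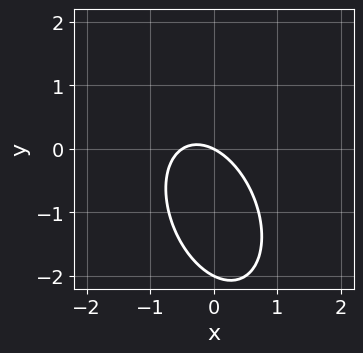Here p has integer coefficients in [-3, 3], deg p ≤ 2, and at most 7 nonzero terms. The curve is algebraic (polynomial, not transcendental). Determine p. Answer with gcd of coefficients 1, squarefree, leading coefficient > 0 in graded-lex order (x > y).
(a) The degree is 2 — the shape is more complex than any degree-1 curve.
(b) Observable constraints: among the integer gridlines, it crosses the y-axis at y ∈ {-2, 0}; one x-axis crossing is at x = 0.
(c) The integer polynomial consistent with all of this is the stated p.

2*x^2 + x*y + y^2 + x + 2*y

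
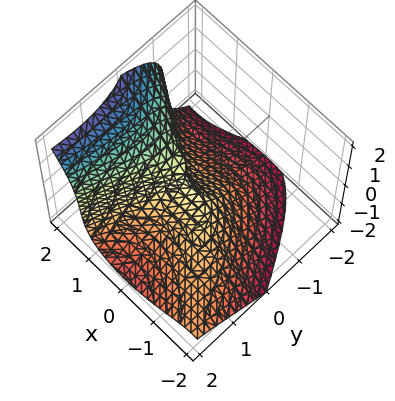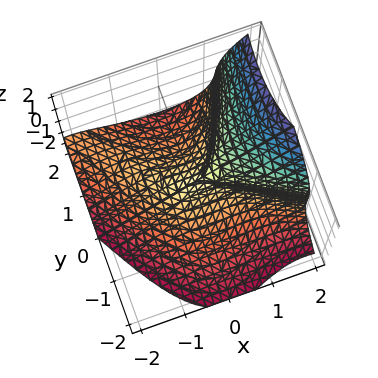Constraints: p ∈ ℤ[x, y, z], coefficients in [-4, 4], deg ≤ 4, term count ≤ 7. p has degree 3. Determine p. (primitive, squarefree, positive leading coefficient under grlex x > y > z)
(a) The degree is 3 — the shape is more complex than any degree-2 surface.
(b) Observable constraints: one z-axis crossing is at z = 0; one x-axis crossing is at x = 0; it meets the y-axis at y = 0 (among the integer gridlines).
(c) The integer polynomial consistent with all of this is the stated p.

2*x^3 + 3*x^2*y - 2*z^3 - 3*y^2 - y*z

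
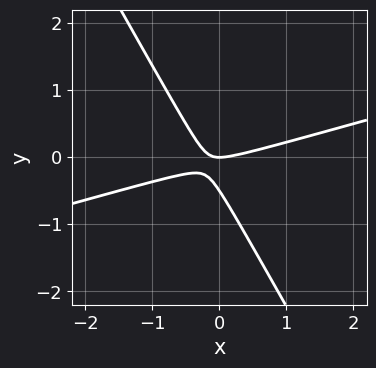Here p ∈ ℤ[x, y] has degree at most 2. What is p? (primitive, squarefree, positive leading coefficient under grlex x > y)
deg p = 2. The shape is more complex than any degree-1 curve.
From the axis intercepts and sections: one x-axis crossing is at x = 0; it crosses the y-axis at the gridline y = 0.
Fitting integer coefficients to these (and the overall shape) gives p.

x^2 - 3*x*y - 2*y^2 - y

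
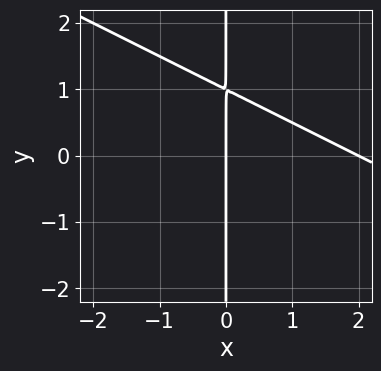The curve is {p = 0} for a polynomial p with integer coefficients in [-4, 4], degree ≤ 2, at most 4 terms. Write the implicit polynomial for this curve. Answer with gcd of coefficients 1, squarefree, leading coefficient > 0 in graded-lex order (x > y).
x^2 + 2*x*y - 2*x

First, deg p = 2.
Then, observable constraints: every point of the y-axis in the box is on the curve; the x-axis gridline crossings are at x ∈ {0, 2}.
Finally, the integer polynomial consistent with all of this is the stated p.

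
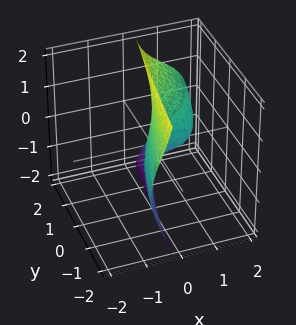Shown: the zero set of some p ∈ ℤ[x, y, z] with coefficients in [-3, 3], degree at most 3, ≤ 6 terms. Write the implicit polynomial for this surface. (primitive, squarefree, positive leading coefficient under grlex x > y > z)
deg p = 3.
Checking where it meets the axes: one y-axis crossing is at y = 0; the visible z-axis segment lies entirely on the surface; among the integer gridlines, it crosses the x-axis at x ∈ {0, 1}.
Fitting integer coefficients to these (and the overall shape) gives p.

2*x^3 + 3*x*z^2 - 3*x^2 + x - 2*y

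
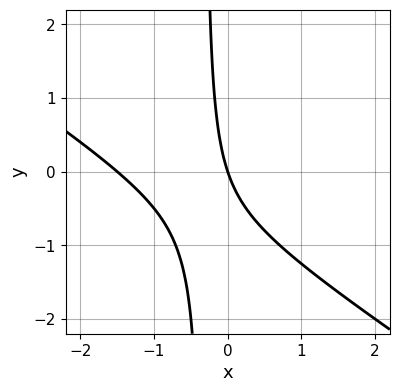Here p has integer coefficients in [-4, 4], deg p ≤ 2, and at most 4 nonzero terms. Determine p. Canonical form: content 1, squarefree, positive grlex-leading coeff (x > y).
2*x^2 + 3*x*y + 3*x + y

1. The degree is 2 — a generic line meets the curve in up to 2 points.
2. Checking where it meets the axes: one y-axis crossing is at y = 0; one x-axis crossing is at x = 0.
3. These observations pin down the coefficients.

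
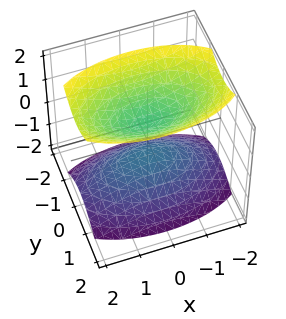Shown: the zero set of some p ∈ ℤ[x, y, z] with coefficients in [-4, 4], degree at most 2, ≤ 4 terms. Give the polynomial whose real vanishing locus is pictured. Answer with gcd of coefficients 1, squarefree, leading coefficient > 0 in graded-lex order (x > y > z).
I count 2 distinct pieces. They look like related sheets of one shape, so recover p as a whole.
Degree: two separate bowl-shaped sheets opening away from each other; a quadric, so deg p = 2.
Symmetries: the x ↦ −x reflection is a symmetry, so x appears only in even powers; it's symmetric under z → −z, forcing even powers of z; mirror symmetry y ↦ −y ⇒ only even powers of y.
Checking where it meets the axes: it misses every integer gridline on the y-axis; no x-intercept at any integer in the box.
Fitting integer coefficients to these (and the overall shape) gives p.

x^2 + 3*y^2 - 2*z^2 + 1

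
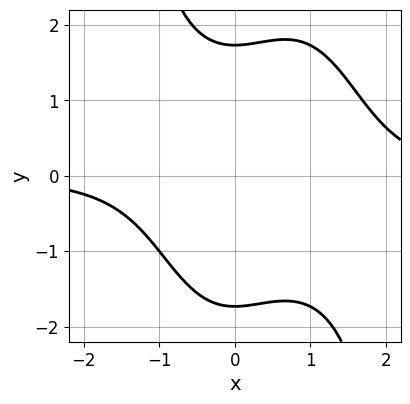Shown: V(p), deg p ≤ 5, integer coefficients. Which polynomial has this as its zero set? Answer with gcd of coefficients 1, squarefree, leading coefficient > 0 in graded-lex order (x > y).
(a) The degree is 4 — the shape is more complex than any degree-3 curve.
(b) From the visible intercepts: the curve avoids every integer x-axis point in the box.
(c) Assembling these constraints gives the stated polynomial.

x^3*y - x^2*y + y^2 - 3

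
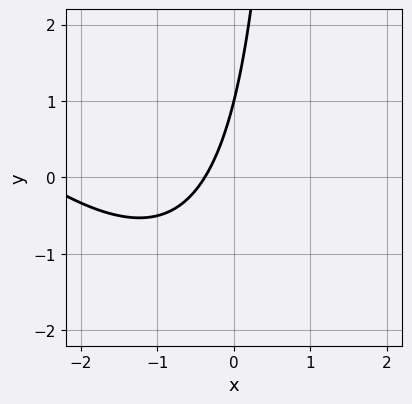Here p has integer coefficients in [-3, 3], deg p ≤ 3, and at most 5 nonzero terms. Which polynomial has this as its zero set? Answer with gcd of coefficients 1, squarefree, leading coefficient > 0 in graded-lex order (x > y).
x^2 + x*y + 3*x - y + 1

First, the degree is 2 — the shape is more complex than any degree-1 curve.
Then, from the axis intercepts and sections: one y-axis crossing is at y = 1.
Finally, these observations pin down the coefficients.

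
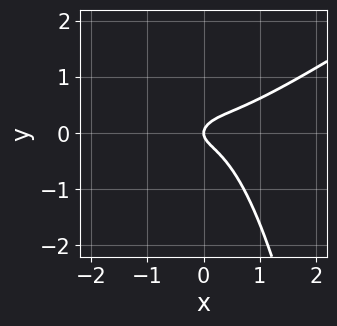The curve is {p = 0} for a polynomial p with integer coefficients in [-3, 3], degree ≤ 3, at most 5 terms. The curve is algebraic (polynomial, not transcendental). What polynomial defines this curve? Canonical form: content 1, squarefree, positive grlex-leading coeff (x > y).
The degree is 3 — the shape is more complex than any degree-2 curve.
Checking where it meets the axes: it crosses the x-axis at the gridline x = 0; it meets the y-axis at y = 0 (among the integer gridlines).
The integer polynomial consistent with all of this is the stated p.

2*x^3 - 3*x^2*y - 3*y^2 + x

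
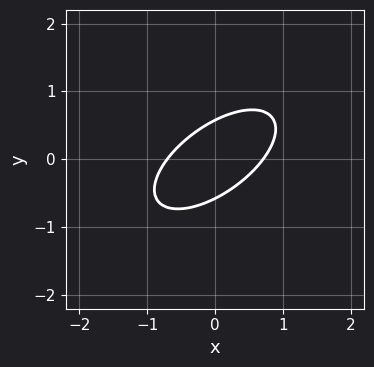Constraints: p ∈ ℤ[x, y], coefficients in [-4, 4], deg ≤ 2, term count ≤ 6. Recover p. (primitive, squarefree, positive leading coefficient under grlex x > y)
2*x^2 - 3*x*y + 3*y^2 - 1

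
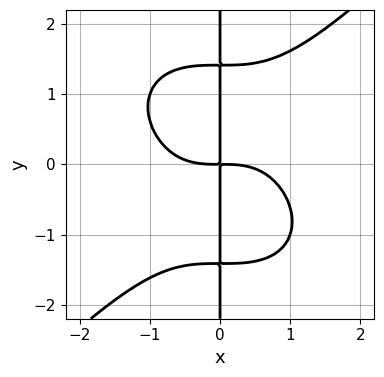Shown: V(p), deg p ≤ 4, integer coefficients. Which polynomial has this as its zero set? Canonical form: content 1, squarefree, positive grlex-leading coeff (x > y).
Degree: the shape is more complex than any degree-3 curve, so deg p = 4.
Against the integer gridlines: the visible y-axis segment lies entirely on the curve.
Matching integer coefficients to the picture gives p.

x^4 - x*y^3 + 2*x*y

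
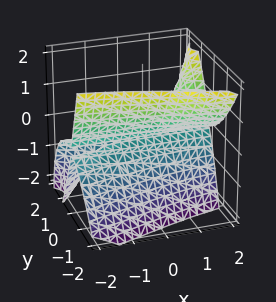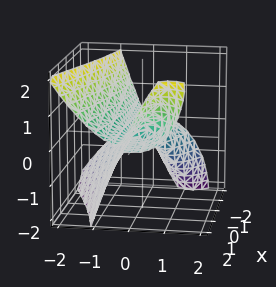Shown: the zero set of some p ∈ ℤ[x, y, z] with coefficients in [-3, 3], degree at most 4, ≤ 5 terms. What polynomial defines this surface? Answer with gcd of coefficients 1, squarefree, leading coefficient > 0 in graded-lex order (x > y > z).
(a) deg p = 3. No degree-2 surface has this shape.
(b) Observable constraints: one z-axis crossing is at z = 0; it crosses the y-axis at the gridline y = 0.
(c) Solving for integer coefficients yields p as stated. Check: (2, 0, 0) on the x-axis lies on the surface, and p(2, 0, 0) = 0. ✓

3*x*y*z - 3*y^3 + x*z - 3*z^2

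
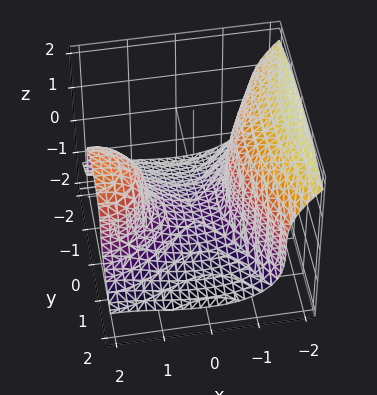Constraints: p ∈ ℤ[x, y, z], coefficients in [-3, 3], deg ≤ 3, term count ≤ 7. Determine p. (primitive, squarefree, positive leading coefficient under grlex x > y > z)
x^3 + 3*z^3 - 3*x^2 + 2*y^2 + 2

The degree is 3 — no degree-2 surface has this shape.
Against the integer gridlines: it meets the x-axis at x = 1 (among the integer gridlines); the surface avoids every integer y-axis point in the box.
These observations pin down the coefficients.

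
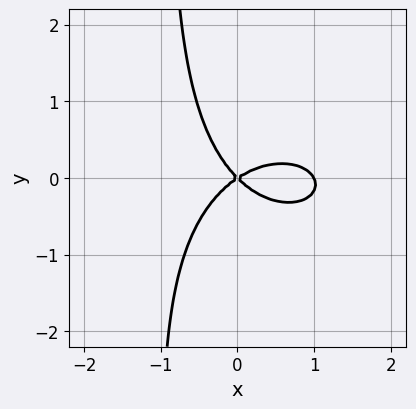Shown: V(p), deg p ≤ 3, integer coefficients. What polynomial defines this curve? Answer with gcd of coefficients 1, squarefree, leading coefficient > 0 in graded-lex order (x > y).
1. deg p = 3. No degree-2 curve has this shape.
2. From the axis intercepts and sections: among the integer gridlines, it crosses the x-axis at x ∈ {0, 1}; one y-axis crossing is at y = 0.
3. The integer polynomial consistent with all of this is the stated p.

2*x^3 + 3*x*y^2 - 2*x^2 + x*y + 3*y^2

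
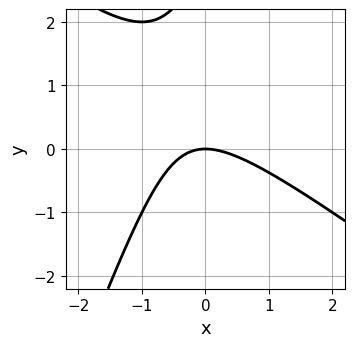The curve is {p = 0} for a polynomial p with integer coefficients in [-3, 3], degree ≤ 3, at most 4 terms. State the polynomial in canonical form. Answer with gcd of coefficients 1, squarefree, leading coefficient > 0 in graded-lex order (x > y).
(a) The degree is 2 — a generic line meets the curve in up to 2 points.
(b) Reading off the gridlines: it meets the y-axis at y = 0 (among the integer gridlines); one x-axis crossing is at x = 0.
(c) Together with the visible shape, these determine p as stated.

2*x^2 + 2*x*y - y^2 + 3*y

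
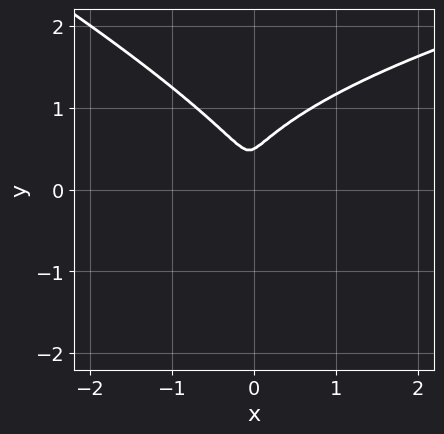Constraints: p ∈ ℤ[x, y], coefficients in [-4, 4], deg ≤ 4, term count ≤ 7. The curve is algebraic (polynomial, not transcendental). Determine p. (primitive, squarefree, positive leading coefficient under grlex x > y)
x*y^2 + 2*y^3 - 2*x^2 - x*y - y^2

(a) deg p = 3. No degree-2 curve has this shape.
(b) Putting this together gives p.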